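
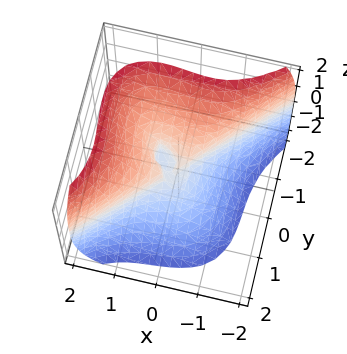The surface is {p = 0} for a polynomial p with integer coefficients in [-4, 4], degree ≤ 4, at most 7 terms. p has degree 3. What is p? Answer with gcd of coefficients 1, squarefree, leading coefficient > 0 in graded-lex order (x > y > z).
1. Degree: the shape is more complex than any degree-2 surface, so deg p = 3.
2. Reading off the gridlines: one z-axis crossing is at z = 0; it meets the y-axis at y = 0 (among the integer gridlines); it meets the x-axis at x = 0 (among the integer gridlines).
3. Putting this together gives p.

2*x^3 - 2*y^3 - z^3 - x^2 + x*y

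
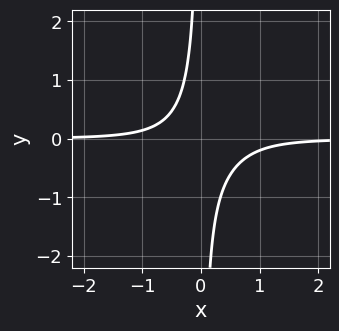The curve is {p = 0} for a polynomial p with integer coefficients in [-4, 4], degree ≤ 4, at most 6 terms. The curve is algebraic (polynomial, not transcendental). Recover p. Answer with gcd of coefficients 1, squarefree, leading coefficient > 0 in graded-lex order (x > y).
1. deg p = 4. A generic line meets the curve in up to 4 points.
2. From the visible intercepts: it misses every integer gridline on the x-axis; it misses every integer gridline on the y-axis.
3. Assembling these constraints gives the stated polynomial.

3*x^3*y - x^2*y + 3*x*y + 1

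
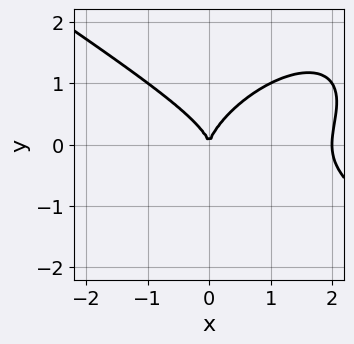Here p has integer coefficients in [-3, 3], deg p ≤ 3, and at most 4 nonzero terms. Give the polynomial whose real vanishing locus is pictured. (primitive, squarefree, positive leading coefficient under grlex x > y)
1. deg p = 3. The shape is more complex than any degree-2 curve.
2. Reading off the gridlines: one y-axis crossing is at y = 0; among the integer gridlines, it crosses the x-axis at x ∈ {0, 2}.
3. Solving for integer coefficients yields p as stated.

x^3 - x*y^2 + 2*y^3 - 2*x^2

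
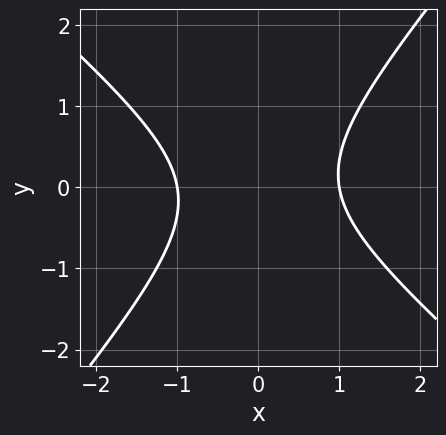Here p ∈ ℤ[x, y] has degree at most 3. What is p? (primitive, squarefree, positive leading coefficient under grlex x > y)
The degree is 2 — the shape is more complex than any degree-1 curve.
Observable constraints: no y-intercept at any integer in the box; the x-axis gridline crossings are at x ∈ {-1, 1}.
Fitting integer coefficients to these (and the overall shape) gives p.

3*x^2 + x*y - 3*y^2 - 3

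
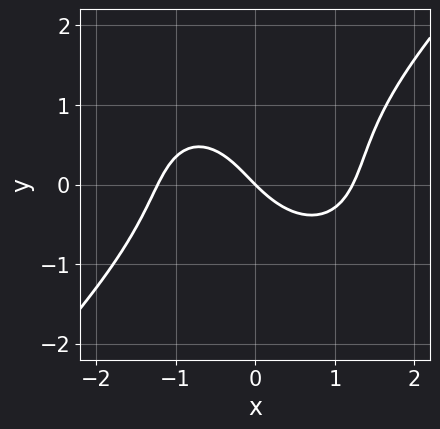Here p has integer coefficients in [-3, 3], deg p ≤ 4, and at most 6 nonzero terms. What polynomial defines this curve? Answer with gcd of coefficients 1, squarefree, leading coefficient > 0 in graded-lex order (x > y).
Degree: the shape is more complex than any degree-2 curve, so deg p = 3.
Reading off the gridlines: it crosses the x-axis at the gridline x = 0; it meets the y-axis at y = 0 (among the integer gridlines).
Assembling these constraints gives the stated polynomial.

2*x^3 - 2*y^3 + y^2 - 3*x - 3*y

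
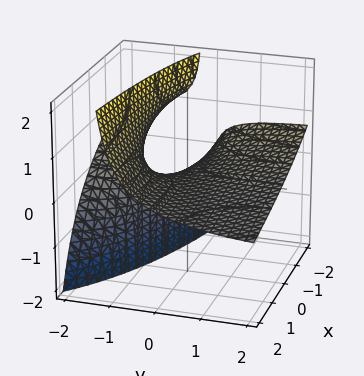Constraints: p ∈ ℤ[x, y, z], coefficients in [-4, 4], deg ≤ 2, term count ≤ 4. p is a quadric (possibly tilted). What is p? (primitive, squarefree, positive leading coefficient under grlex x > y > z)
x*y + x*z + 3*y*z + 3*z

The degree is 2 — a generic line meets the surface in up to 2 points.
From the axis intercepts and sections: the visible y-axis segment lies entirely on the surface; it crosses the z-axis at the gridline z = 0; every point of the x-axis in the box is on the surface.
Assembling these constraints gives the stated polynomial.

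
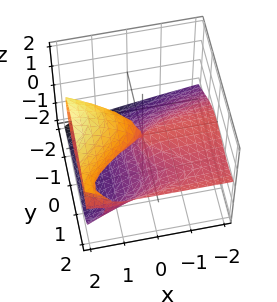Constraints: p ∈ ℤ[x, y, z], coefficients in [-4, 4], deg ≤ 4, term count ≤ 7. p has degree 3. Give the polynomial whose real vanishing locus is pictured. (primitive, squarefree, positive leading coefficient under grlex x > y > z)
y^3 - y^2*z - 2*z^3 + 3*x*z - 2*y^2

Degree: the shape is more complex than any degree-2 surface, so deg p = 3.
From the axis intercepts and sections: one z-axis crossing is at z = 0; the visible x-axis segment lies entirely on the surface; the y-axis gridline crossings are at y ∈ {0, 2}.
Solving for integer coefficients yields p as stated.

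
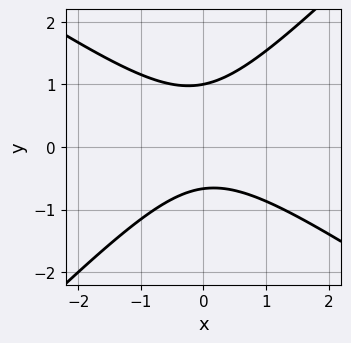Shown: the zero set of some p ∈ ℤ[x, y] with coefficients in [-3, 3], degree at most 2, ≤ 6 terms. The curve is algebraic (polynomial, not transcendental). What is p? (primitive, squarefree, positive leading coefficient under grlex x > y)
First, deg p = 2. No degree-1 curve has this shape.
Then, checking where it meets the axes: the curve avoids every integer x-axis point in the box; it meets the y-axis at y = 1 (among the integer gridlines).
Finally, solving for integer coefficients yields p as stated.

2*x^2 + x*y - 3*y^2 + y + 2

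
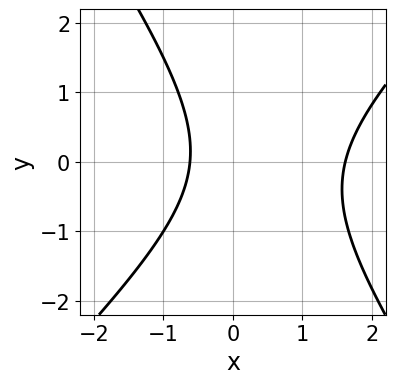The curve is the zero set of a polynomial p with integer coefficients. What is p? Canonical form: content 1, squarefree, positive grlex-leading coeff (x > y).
1. The degree is 2 — no degree-1 curve has this shape.
2. Reading off the gridlines: the curve avoids every integer y-axis point in the box.
3. Assembling these constraints gives the stated polynomial.

3*x^2 - x*y - 2*y^2 - 3*x - 3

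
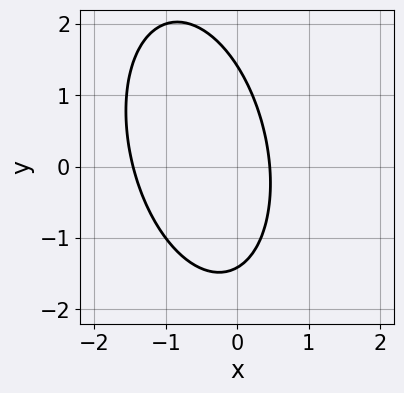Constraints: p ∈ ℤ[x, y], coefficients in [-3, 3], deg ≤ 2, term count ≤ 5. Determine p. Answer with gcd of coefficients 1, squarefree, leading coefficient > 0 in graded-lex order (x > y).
1. The degree is 2 — a generic line meets the curve in up to 2 points.
2. Putting this together gives p.

3*x^2 + x*y + y^2 + 3*x - 2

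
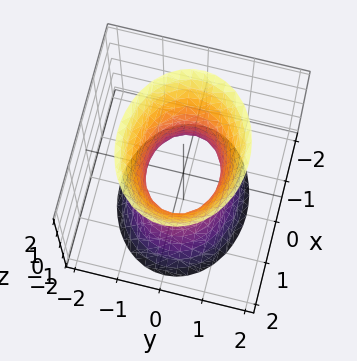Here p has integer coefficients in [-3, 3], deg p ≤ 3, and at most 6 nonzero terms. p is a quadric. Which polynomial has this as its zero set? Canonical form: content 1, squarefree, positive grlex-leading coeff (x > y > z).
(a) Degree: one connected sheet with a waist; a quadric, so deg p = 2.
(b) Symmetries: mirror symmetry x ↦ −x ⇒ only even powers of x; mirror symmetry y ↦ −y ⇒ only even powers of y; mirror symmetry z ↦ −z ⇒ only even powers of z.
(c) Observable constraints: the x-axis gridline crossings are at x ∈ {-1, 1}; it misses every integer gridline on the z-axis.
(d) The integer polynomial consistent with all of this is the stated p.

2*x^2 + 3*y^2 - z^2 - 2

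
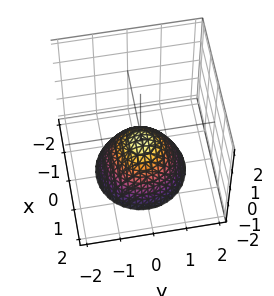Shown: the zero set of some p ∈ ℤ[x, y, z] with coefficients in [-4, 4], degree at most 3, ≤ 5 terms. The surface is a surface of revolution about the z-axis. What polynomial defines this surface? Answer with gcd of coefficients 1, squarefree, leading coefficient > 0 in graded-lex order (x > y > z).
(a) Degree: no degree-1 surface has this shape, so deg p = 2.
(b) Symmetry: the surface is invariant under rotation about z: p = q(x² + y², z).
(c) Reading off the gridlines: no y-intercept at any integer in the box; no x-intercept at any integer in the box.
(d) Solving for integer coefficients yields p as stated.

3*x^2 + 3*y^2 + 3*z + 1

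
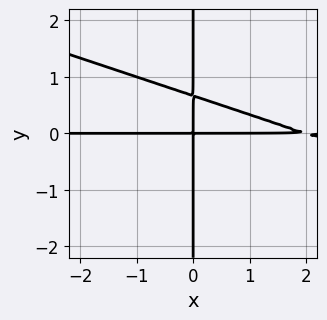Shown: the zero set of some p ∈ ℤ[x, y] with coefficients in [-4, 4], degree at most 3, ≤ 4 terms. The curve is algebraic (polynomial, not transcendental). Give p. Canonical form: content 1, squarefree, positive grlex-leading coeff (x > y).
First, the degree is 3 — the shape is more complex than any degree-2 curve.
Next, reading off the gridlines: the visible x-axis segment lies entirely on the curve; every point of the y-axis in the box is on the curve.
Finally, together with the visible shape, these determine p as stated.

x^2*y + 3*x*y^2 - 2*x*y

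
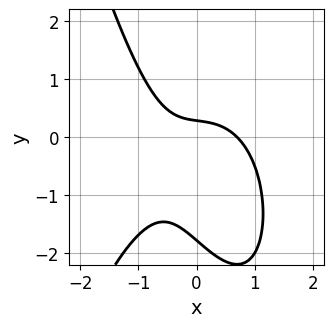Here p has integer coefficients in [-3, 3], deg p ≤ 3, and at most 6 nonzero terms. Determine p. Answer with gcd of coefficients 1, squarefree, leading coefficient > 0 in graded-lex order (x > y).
3*x^3 + 2*x*y + 2*y^2 + 3*y - 1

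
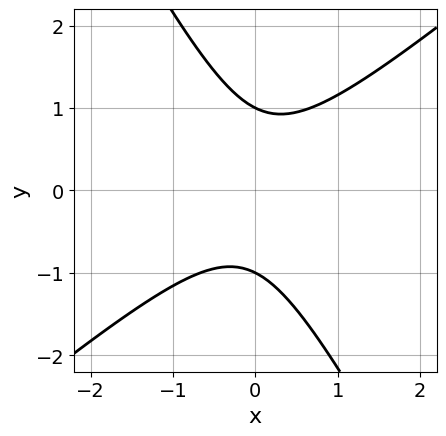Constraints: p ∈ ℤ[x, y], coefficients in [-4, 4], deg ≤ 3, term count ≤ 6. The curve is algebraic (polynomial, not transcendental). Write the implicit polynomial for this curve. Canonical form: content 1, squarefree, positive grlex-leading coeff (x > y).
First, degree: the shape is more complex than any degree-1 curve, so deg p = 2.
Next, from the visible intercepts: no x-intercept at any integer in the box; among the integer gridlines, it crosses the y-axis at y ∈ {-1, 1}.
Finally, the integer polynomial consistent with all of this is the stated p.

3*x^2 - 2*x*y - 2*y^2 + 2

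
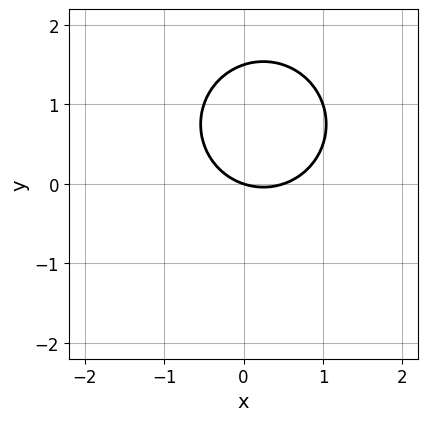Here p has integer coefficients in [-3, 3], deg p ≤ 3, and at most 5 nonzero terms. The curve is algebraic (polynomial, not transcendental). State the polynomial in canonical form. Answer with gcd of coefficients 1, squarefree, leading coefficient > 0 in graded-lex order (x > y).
2*x^2 + 2*y^2 - x - 3*y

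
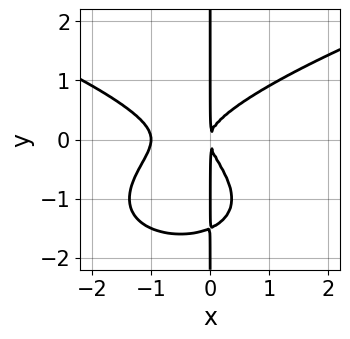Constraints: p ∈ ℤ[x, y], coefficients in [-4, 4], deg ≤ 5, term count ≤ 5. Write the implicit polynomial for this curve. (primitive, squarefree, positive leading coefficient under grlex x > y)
2*x*y^3 - 2*x^3 + 3*x*y^2 - 2*x^2

First, degree: the shape is more complex than any degree-3 curve, so deg p = 4.
Next, from the axis intercepts and sections: one x-axis crossing is at x = -1; every point of the y-axis in the box is on the curve.
Finally, these observations pin down the coefficients.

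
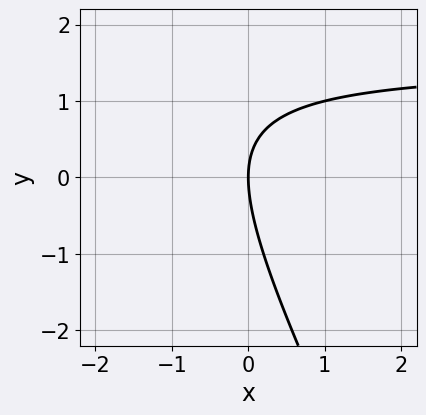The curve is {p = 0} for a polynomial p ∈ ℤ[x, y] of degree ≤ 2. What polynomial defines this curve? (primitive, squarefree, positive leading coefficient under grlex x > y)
2*x*y + y^2 - 3*x

First, the degree is 2 — the shape is more complex than any degree-1 curve.
Next, against the integer gridlines: one y-axis crossing is at y = 0; one x-axis crossing is at x = 0.
Finally, matching integer coefficients to the picture gives p.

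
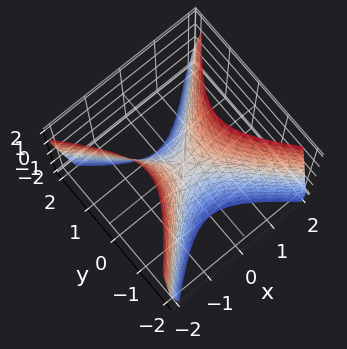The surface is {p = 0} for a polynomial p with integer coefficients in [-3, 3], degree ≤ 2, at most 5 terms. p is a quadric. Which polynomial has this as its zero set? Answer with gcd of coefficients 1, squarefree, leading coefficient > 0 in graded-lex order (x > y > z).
(a) The degree is 2 — a hyperbolic paraboloid; a quadric.
(b) Symmetries: it's symmetric under x → −x, forcing even powers of x; it's symmetric under y → −y, forcing even powers of y.
(c) Reading off the gridlines: it meets the x-axis at x = 0 (among the integer gridlines); one y-axis crossing is at y = 0.
(d) Assembling these constraints gives the stated polynomial.

2*x^2 - 2*y^2 - z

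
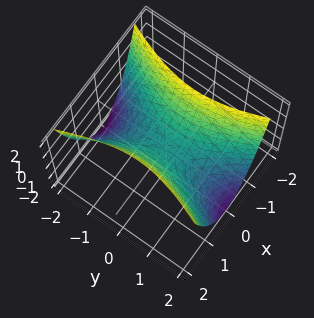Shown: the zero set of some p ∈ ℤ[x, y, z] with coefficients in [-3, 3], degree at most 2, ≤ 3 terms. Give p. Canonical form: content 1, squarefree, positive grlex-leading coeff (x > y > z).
First, the degree is 2 — a saddle surface; a quadric.
Then, symmetries: it's symmetric under y → −y, forcing even powers of y; the x ↦ −x reflection is a symmetry, so x appears only in even powers.
Then, from the axis intercepts and sections: one x-axis crossing is at x = 0; it meets the y-axis at y = 0 (among the integer gridlines).
Finally, solving for integer coefficients yields p as stated.

3*x^2 - y^2 - 2*z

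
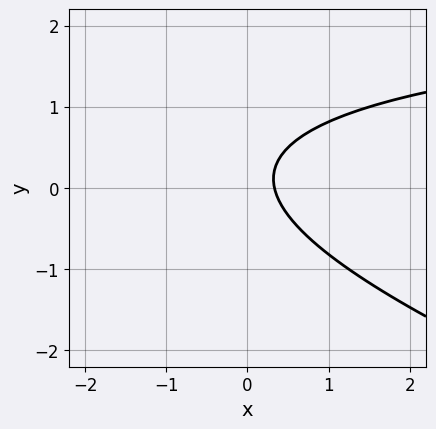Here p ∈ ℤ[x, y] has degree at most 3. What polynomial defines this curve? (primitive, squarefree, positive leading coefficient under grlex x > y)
(a) Degree: a generic line meets the curve in up to 2 points, so deg p = 2.
(b) From the visible intercepts: it misses every integer gridline on the y-axis.
(c) These observations pin down the coefficients.

x*y + 3*y^2 - 3*x - y + 1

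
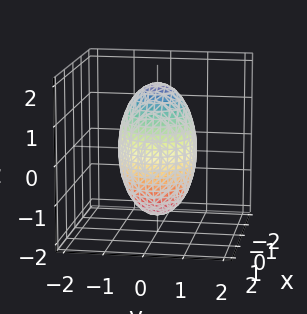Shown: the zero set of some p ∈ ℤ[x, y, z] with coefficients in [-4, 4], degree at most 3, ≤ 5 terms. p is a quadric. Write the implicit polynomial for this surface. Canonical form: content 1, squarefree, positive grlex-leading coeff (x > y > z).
3*x^2 + 3*y^2 + z^2 - 3

Degree: bounded and convex; a quadric, so deg p = 2.
Symmetries: the z ↦ −z reflection is a symmetry, so z appears only in even powers; every cross-section ⟂ z is a circle, so x, y appear only via x² + y².
Reading off the gridlines: the y-axis gridline crossings are at y ∈ {-1, 1}; a circular section at z = 1 has radius between 0 and 1; the x-axis gridline crossings are at x ∈ {-1, 1}.
Assembling these constraints gives the stated polynomial.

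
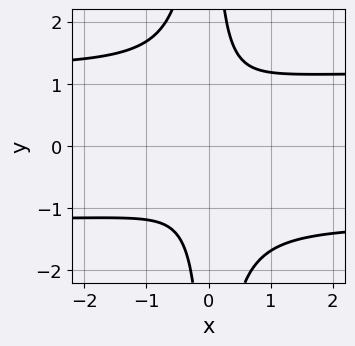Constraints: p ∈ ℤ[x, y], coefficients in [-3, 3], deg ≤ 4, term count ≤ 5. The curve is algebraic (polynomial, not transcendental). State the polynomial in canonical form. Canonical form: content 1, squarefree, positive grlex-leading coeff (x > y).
First, degree: a generic line meets the curve in up to 4 points, so deg p = 4.
Then, checking where it meets the axes: the curve avoids every integer y-axis point in the box; no x-intercept at any integer in the box.
Finally, together with the visible shape, these determine p as stated.

2*x^2*y^2 - 3*x^2 + x*y - 1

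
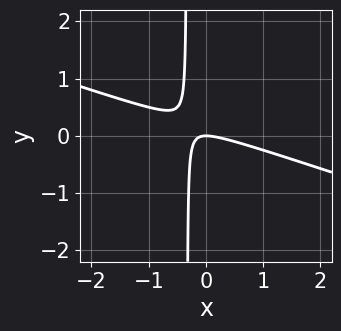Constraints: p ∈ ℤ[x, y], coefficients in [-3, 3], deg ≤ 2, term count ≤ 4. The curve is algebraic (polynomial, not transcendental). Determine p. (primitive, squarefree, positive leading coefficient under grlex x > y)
x^2 + 3*x*y + y

First, deg p = 2. No degree-1 curve has this shape.
Next, from the axis intercepts and sections: one x-axis crossing is at x = 0; it meets the y-axis at y = 0 (among the integer gridlines).
Finally, putting this together gives p.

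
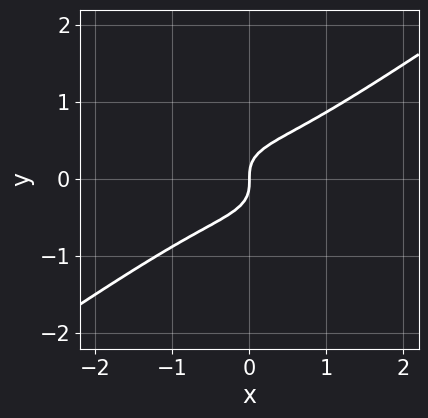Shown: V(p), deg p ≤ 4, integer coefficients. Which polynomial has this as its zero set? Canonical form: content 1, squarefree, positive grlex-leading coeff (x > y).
x^3 - 3*y^3 + x

1. Degree: the shape is more complex than any degree-2 curve, so deg p = 3.
2. Observable constraints: it crosses the x-axis at the gridline x = 0; it crosses the y-axis at the gridline y = 0.
3. The integer polynomial consistent with all of this is the stated p.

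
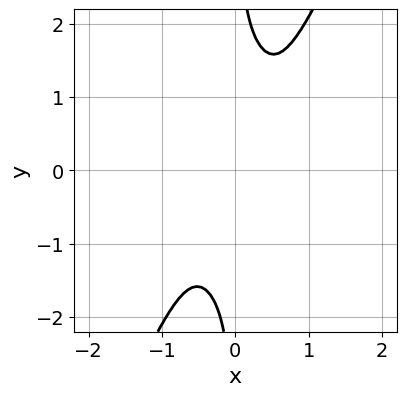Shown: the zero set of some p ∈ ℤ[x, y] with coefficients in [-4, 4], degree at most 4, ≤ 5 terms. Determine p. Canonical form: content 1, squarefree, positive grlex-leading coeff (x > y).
3*x^4 + 3*x^3*y - x*y^3 - x*y + 2

Degree: a generic line meets the curve in up to 4 points, so deg p = 4.
From the visible intercepts: no x-intercept at any integer in the box; it misses every integer gridline on the y-axis.
These observations pin down the coefficients.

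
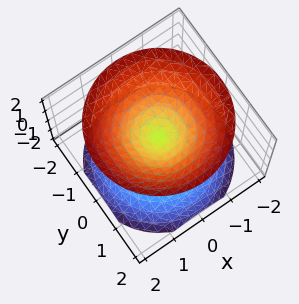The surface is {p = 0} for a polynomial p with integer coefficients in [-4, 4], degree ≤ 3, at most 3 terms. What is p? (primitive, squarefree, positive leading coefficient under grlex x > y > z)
I count 2 distinct pieces.
Degree: two nappes meeting at a single point; a quadric, so deg p = 2.
Symmetries: it's symmetric under z → −z, forcing even powers of z; the z-axis is an axis of rotation, so x and y enter only as x² + y².
Against the integer gridlines: a circular section at z = 1 has radius exactly 1; it meets the x-axis at x = 0 (among the integer gridlines).
Fitting integer coefficients to these (and the overall shape) gives p.

x^2 + y^2 - z^2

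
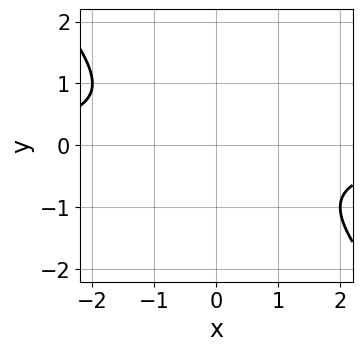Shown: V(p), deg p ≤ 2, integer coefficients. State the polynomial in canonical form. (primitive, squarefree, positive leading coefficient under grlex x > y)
First, the degree is 2 — the shape is more complex than any degree-1 curve.
Then, observable constraints: it misses every integer gridline on the y-axis; it misses every integer gridline on the x-axis.
Finally, the integer polynomial consistent with all of this is the stated p.

x*y + y^2 + 1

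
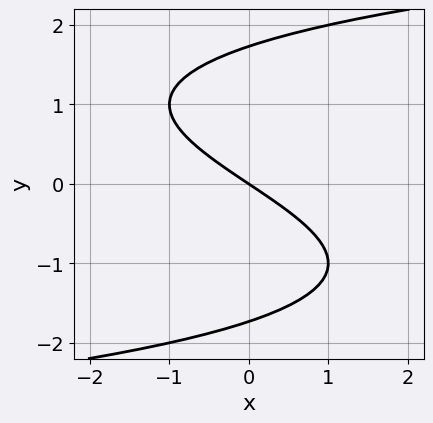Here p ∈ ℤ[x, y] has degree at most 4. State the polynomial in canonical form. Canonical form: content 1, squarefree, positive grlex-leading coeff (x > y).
y^3 - 2*x - 3*y

First, deg p = 3. No degree-2 curve has this shape.
Next, from the visible intercepts: one y-axis crossing is at y = 0; one x-axis crossing is at x = 0.
Finally, together with the visible shape, these determine p as stated.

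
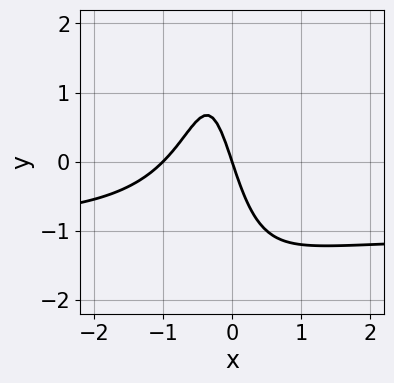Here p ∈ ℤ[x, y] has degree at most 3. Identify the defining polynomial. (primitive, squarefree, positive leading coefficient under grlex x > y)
First, degree: no degree-2 curve has this shape, so deg p = 3.
Next, against the integer gridlines: the x-axis gridline crossings are at x ∈ {-1, 0}; one y-axis crossing is at y = 0.
Finally, together with the visible shape, these determine p as stated.

3*x^2*y + 3*x^2 + x*y + 3*x + y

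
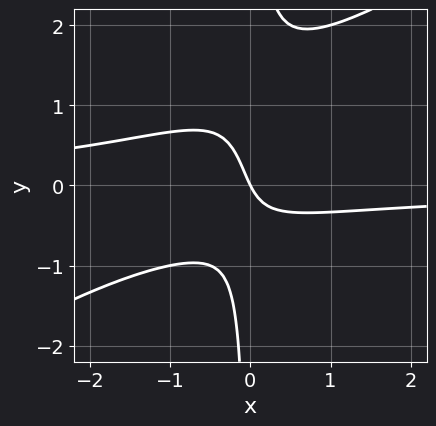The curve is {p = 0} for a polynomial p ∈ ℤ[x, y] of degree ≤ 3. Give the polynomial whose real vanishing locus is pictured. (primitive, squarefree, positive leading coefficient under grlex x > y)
The degree is 3 — no degree-2 curve has this shape.
Reading off the gridlines: one x-axis crossing is at x = 0; it crosses the y-axis at the gridline y = 0.
Assembling these constraints gives the stated polynomial.

2*x^2*y - 3*x*y^2 + 2*x*y + 2*x + y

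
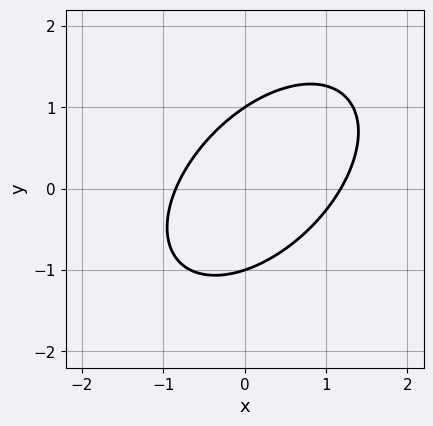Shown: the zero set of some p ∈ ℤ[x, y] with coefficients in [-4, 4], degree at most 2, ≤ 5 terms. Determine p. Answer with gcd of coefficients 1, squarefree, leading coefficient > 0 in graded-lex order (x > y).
First, degree: the shape is more complex than any degree-1 curve, so deg p = 2.
Next, from the visible intercepts: the y-axis gridline crossings are at y ∈ {-1, 1}.
Finally, matching integer coefficients to the picture gives p.

3*x^2 - 3*x*y + 3*y^2 - x - 3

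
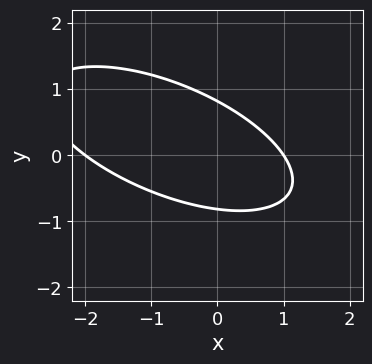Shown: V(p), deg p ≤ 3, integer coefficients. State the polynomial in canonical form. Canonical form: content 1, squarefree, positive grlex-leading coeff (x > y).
x^2 + 2*x*y + 3*y^2 + x - 2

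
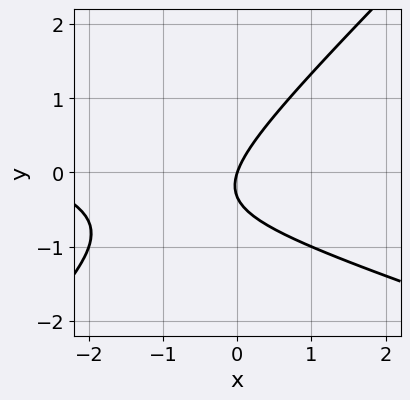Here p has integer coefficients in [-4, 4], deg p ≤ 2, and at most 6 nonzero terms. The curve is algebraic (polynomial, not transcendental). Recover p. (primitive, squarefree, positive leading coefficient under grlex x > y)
x^2 + 2*x*y - 3*y^2 + 3*x - y

(a) Degree: the shape is more complex than any degree-1 curve, so deg p = 2.
(b) Against the integer gridlines: it meets the x-axis at x = 0 (among the integer gridlines); it crosses the y-axis at the gridline y = 0.
(c) These observations pin down the coefficients.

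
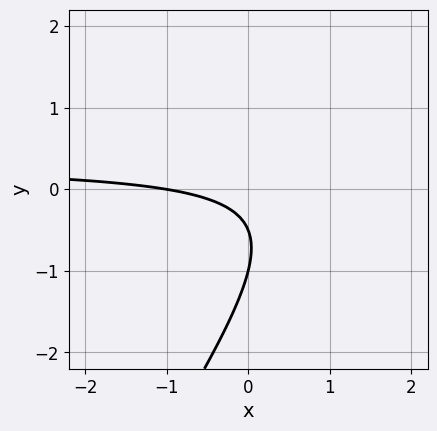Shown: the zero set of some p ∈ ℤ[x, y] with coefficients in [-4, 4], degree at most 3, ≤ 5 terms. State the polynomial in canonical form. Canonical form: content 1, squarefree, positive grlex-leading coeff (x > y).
First, deg p = 2. A generic line meets the curve in up to 2 points.
Then, checking where it meets the axes: it crosses the x-axis at the gridline x = -1; it crosses the y-axis at the gridline y = -1.
Finally, these observations pin down the coefficients.

3*x*y - 2*y^2 - x - 3*y - 1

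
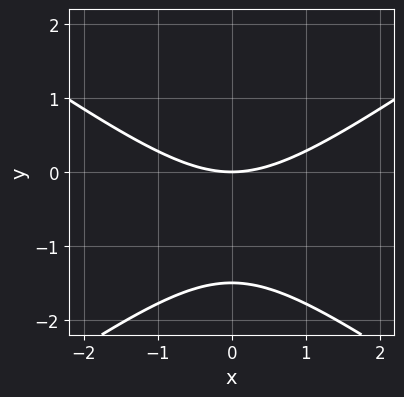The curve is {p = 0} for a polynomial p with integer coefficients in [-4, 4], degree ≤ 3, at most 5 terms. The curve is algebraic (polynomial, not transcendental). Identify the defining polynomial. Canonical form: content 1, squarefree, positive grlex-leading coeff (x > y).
x^2 - 2*y^2 - 3*y

1. Degree: no degree-1 curve has this shape, so deg p = 2.
2. Symmetries: it's symmetric under x → −x, forcing even powers of x.
3. Checking where it meets the axes: one y-axis crossing is at y = 0; it meets the x-axis at x = 0 (among the integer gridlines).
4. Assembling these constraints gives the stated polynomial.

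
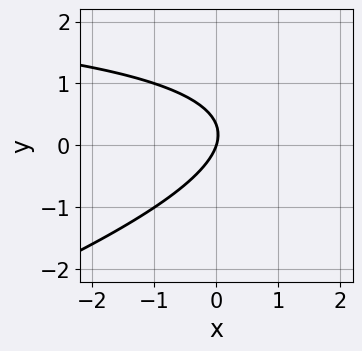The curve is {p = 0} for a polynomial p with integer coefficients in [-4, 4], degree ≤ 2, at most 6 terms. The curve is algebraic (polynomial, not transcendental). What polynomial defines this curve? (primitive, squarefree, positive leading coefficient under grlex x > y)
x*y - 3*y^2 - 3*x + y

The degree is 2 — the shape is more complex than any degree-1 curve.
From the axis intercepts and sections: one y-axis crossing is at y = 0; it meets the x-axis at x = 0 (among the integer gridlines).
Fitting integer coefficients to these (and the overall shape) gives p.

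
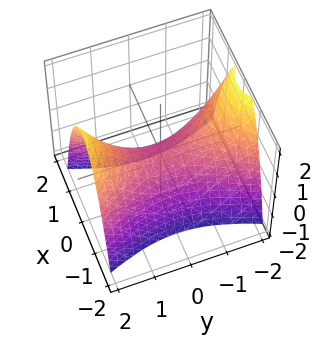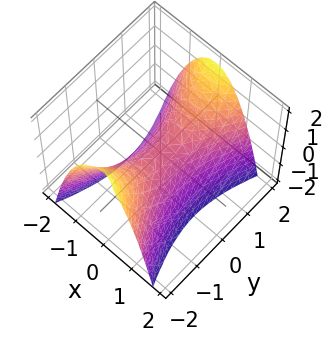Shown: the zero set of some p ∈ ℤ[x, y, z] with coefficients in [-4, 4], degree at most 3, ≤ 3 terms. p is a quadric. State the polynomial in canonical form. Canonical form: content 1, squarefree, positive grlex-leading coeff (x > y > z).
The degree is 2 — a saddle surface; a quadric.
Symmetries: the y ↦ −y reflection is a symmetry, so y appears only in even powers; it's symmetric under x → −x, forcing even powers of x.
From the visible intercepts: it crosses the x-axis at the gridline x = 0; one z-axis crossing is at z = 0.
Together with the visible shape, these determine p as stated.

3*x^2 - y^2 + 2*z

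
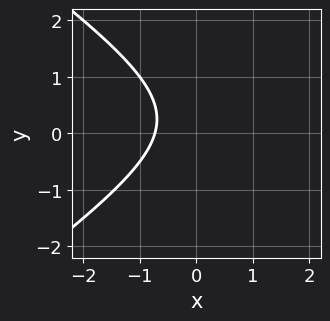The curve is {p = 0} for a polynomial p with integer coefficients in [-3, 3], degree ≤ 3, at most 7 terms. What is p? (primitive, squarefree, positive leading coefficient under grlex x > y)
x^2 - 2*y^2 - 2*x + y - 2

Degree: no degree-1 curve has this shape, so deg p = 2.
Observable constraints: no y-intercept at any integer in the box.
Matching integer coefficients to the picture gives p.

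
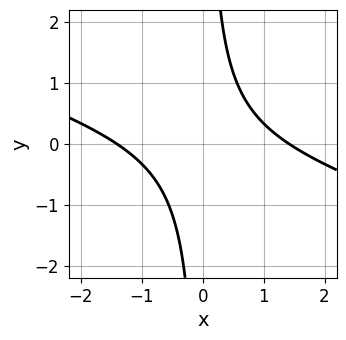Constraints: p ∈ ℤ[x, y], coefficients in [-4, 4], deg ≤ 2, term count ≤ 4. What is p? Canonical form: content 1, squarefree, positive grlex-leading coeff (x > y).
1. Degree: the shape is more complex than any degree-1 curve, so deg p = 2.
2. Reading off the gridlines: it misses every integer gridline on the y-axis.
3. The integer polynomial consistent with all of this is the stated p.

x^2 + 3*x*y - 2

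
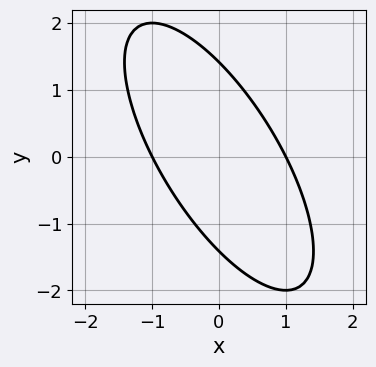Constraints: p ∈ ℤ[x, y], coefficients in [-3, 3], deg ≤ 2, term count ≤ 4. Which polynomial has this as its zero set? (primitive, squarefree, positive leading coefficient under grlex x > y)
2*x^2 + 2*x*y + y^2 - 2

(a) The degree is 2 — no degree-1 curve has this shape.
(b) Reading off the gridlines: among the integer gridlines, it crosses the x-axis at x ∈ {-1, 1}.
(c) Matching integer coefficients to the picture gives p.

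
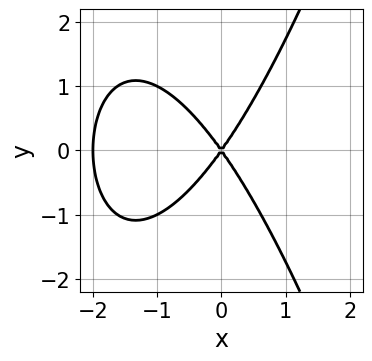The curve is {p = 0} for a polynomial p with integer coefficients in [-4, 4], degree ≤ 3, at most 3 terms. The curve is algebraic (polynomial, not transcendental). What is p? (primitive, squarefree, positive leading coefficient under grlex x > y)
x^3 + 2*x^2 - y^2

(a) Degree: a generic line meets the curve in up to 3 points, so deg p = 3.
(b) Symmetries: mirror symmetry y ↦ −y ⇒ only even powers of y.
(c) Observable constraints: it meets the y-axis at y = 0 (among the integer gridlines); among the integer gridlines, it crosses the x-axis at x ∈ {-2, 0}.
(d) Solving for integer coefficients yields p as stated.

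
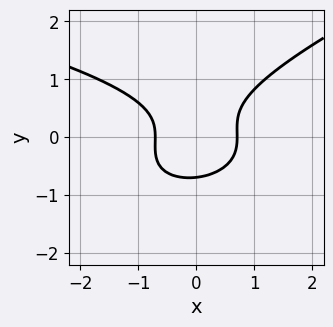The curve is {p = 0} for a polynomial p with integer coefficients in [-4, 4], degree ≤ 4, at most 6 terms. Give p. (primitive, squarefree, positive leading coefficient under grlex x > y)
First, the degree is 3 — no degree-2 curve has this shape.
Finally, matching integer coefficients to the picture gives p.

x*y^2 - 3*y^3 + 2*x^2 - 1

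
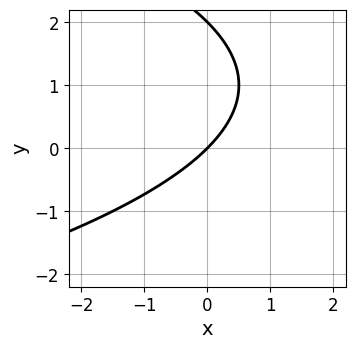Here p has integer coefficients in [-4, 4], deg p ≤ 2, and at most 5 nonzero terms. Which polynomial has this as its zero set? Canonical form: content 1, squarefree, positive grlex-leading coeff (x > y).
y^2 + 2*x - 2*y

The degree is 2 — a generic line meets the curve in up to 2 points.
From the visible intercepts: it meets the x-axis at x = 0 (among the integer gridlines); among the integer gridlines, it crosses the y-axis at y ∈ {0, 2}.
Putting this together gives p.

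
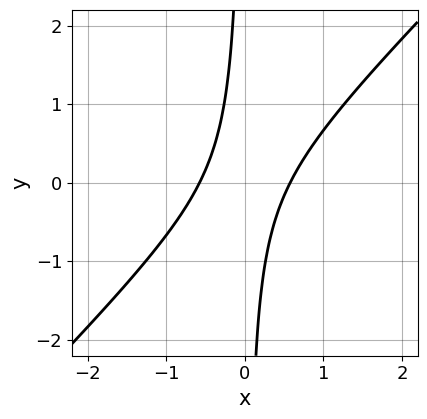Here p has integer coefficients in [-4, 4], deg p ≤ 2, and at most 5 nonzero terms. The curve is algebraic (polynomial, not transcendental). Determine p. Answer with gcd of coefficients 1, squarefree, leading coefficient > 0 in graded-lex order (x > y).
Degree: the shape is more complex than any degree-1 curve, so deg p = 2.
Checking where it meets the axes: it misses every integer gridline on the y-axis.
Putting this together gives p.

3*x^2 - 3*x*y - 1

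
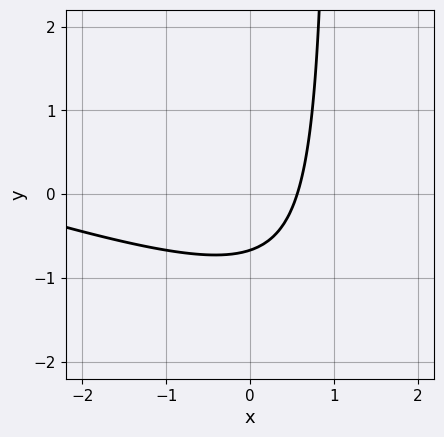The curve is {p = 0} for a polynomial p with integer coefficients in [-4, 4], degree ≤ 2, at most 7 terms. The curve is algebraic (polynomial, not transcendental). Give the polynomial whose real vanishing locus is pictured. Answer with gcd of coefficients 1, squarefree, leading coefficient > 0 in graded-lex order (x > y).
First, the degree is 2 — a generic line meets the curve in up to 2 points.
Finally, putting this together gives p.

x^2 + 3*x*y + 3*x - 3*y - 2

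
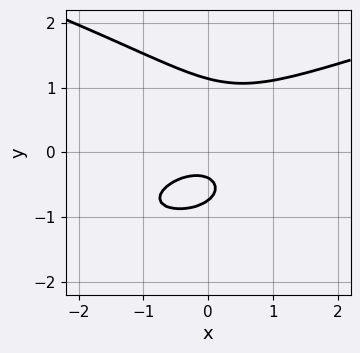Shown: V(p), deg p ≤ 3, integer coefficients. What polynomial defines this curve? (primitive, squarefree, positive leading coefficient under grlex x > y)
First, degree: the shape is more complex than any degree-2 curve, so deg p = 3.
Then, reading off the gridlines: it misses every integer gridline on the x-axis.
Finally, solving for integer coefficients yields p as stated.

3*y^3 - 2*x^2 + 2*x*y - 3*y - 1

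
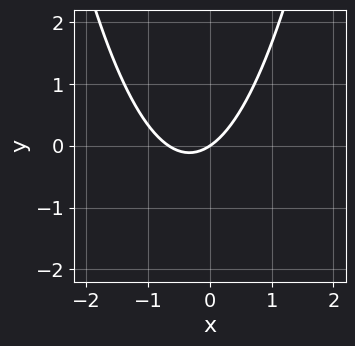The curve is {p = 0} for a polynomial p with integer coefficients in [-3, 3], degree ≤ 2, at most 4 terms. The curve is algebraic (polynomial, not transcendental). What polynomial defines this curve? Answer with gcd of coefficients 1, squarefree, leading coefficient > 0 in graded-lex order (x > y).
Degree: the shape is more complex than any degree-1 curve, so deg p = 2.
Checking where it meets the axes: one y-axis crossing is at y = 0; it crosses the x-axis at the gridline x = 0.
Matching integer coefficients to the picture gives p.

3*x^2 + 2*x - 3*y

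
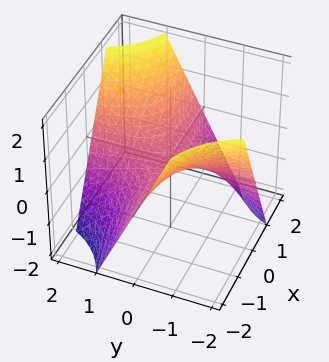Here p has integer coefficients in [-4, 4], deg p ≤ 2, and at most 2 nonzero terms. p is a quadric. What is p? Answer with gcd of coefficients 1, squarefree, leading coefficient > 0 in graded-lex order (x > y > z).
First, degree: a saddle surface; a quadric, so deg p = 2.
Next, checking where it meets the axes: the visible x-axis segment lies entirely on the surface; every point of the y-axis in the box is on the surface; it meets the z-axis at z = 0 (among the integer gridlines).
Finally, these observations pin down the coefficients.

x*y - z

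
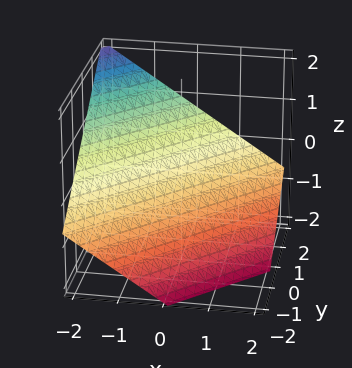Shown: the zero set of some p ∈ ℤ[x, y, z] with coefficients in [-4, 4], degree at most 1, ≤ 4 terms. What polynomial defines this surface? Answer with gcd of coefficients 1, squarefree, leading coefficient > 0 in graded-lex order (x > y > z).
(a) The degree is 1 — every cross-section is a straight line — this is a plane.
(b) Checking where it meets the axes: one x-axis crossing is at x = -1; one y-axis crossing is at y = 1.
(c) Matching integer coefficients to the picture gives p.

2*x - 2*y + 3*z + 2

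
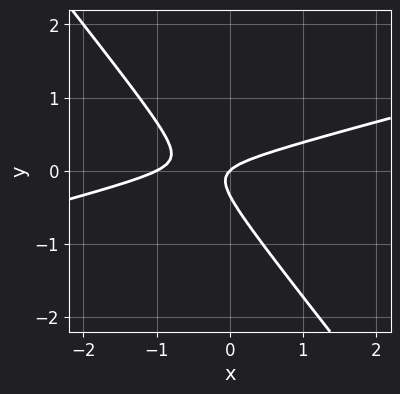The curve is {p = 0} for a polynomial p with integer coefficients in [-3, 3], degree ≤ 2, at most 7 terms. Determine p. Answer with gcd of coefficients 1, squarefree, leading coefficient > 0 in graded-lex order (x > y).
First, deg p = 2.
Then, against the integer gridlines: one y-axis crossing is at y = 0; among the integer gridlines, it crosses the x-axis at x ∈ {-1, 0}.
Finally, together with the visible shape, these determine p as stated.

x^2 - 3*x*y - 3*y^2 + x - y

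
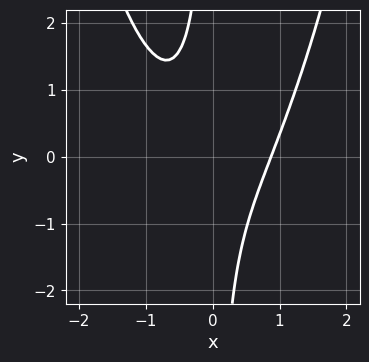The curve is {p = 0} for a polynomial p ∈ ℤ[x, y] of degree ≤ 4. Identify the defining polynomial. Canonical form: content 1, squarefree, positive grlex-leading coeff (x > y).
Degree: no degree-2 curve has this shape, so deg p = 3.
From the visible intercepts: the curve avoids every integer y-axis point in the box.
The integer polynomial consistent with all of this is the stated p.

3*x^3 - 3*x*y - 2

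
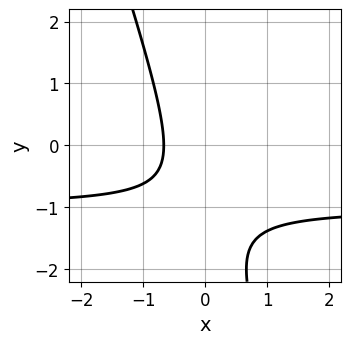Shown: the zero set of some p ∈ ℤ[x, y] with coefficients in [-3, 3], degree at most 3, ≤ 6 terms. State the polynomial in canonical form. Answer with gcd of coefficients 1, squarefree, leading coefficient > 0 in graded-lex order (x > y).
(a) deg p = 2. The shape is more complex than any degree-1 curve.
(b) Reading off the gridlines: the curve avoids every integer y-axis point in the box.
(c) Together with the visible shape, these determine p as stated.

3*x*y + y^2 + 3*x + 2*y + 2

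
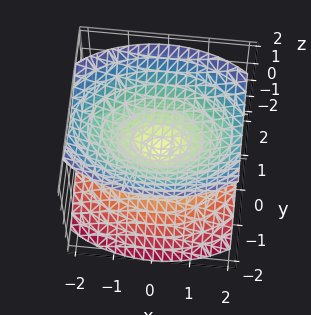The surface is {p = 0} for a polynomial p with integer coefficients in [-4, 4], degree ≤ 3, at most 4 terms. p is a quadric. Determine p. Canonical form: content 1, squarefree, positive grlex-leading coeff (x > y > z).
x^2 + 2*y^2 - 2*z^2

First, there are 2 components. Treating them together as one polynomial.
Then, deg p = 2. A double cone through the origin; a quadric.
Next, symmetries: mirror symmetry z ↦ −z ⇒ only even powers of z; it's symmetric under y → −y, forcing even powers of y; the x ↦ −x reflection is a symmetry, so x appears only in even powers.
Then, against the integer gridlines: one x-axis crossing is at x = 0; it crosses the y-axis at the gridline y = 0; it meets the z-axis at z = 0 (among the integer gridlines).
Finally, assembling these constraints gives the stated polynomial.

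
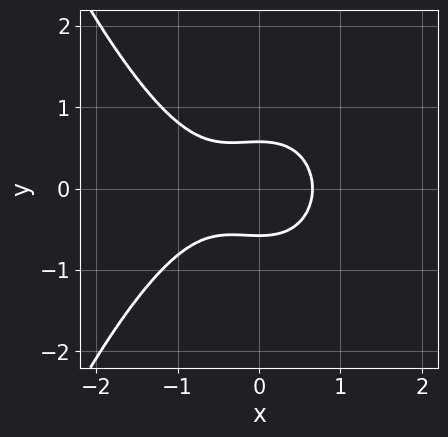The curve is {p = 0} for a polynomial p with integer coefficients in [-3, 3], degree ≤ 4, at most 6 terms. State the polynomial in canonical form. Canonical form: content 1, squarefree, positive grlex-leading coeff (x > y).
2*x^3 + x^2 + 3*y^2 - 1

(a) The degree is 3 — the shape is more complex than any degree-2 curve.
(b) Symmetries: it's symmetric under y → −y, forcing even powers of y.
(c) The integer polynomial consistent with all of this is the stated p.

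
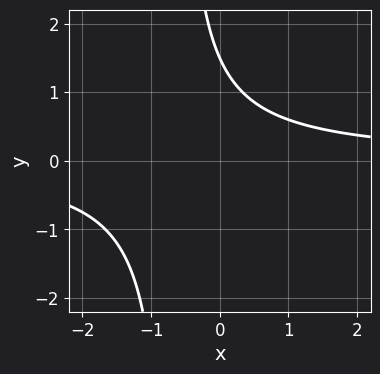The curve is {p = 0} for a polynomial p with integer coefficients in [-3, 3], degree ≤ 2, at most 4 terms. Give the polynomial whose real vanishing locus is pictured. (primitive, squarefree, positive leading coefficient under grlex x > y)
First, degree: the shape is more complex than any degree-1 curve, so deg p = 2.
Then, from the visible intercepts: the curve avoids every integer x-axis point in the box.
Finally, fitting integer coefficients to these (and the overall shape) gives p.

3*x*y + 2*y - 3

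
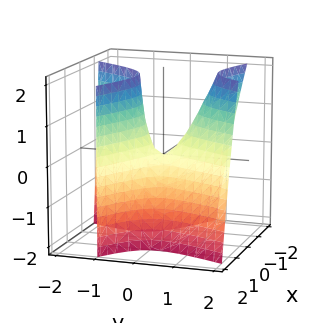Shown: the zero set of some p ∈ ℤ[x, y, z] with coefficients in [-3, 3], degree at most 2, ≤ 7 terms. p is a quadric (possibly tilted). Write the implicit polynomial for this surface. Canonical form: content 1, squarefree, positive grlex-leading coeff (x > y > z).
First, degree: the shape is more complex than any degree-1 surface, so deg p = 2.
Then, from the axis intercepts and sections: one y-axis crossing is at y = 0; one z-axis crossing is at z = 0; one x-axis crossing is at x = 0.
Finally, assembling these constraints gives the stated polynomial.

2*x^2 + 3*x*y - 2*y^2 + y*z + z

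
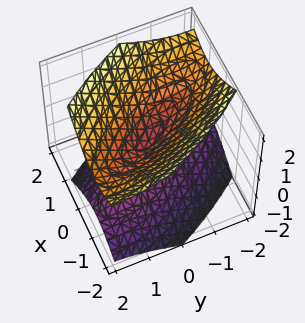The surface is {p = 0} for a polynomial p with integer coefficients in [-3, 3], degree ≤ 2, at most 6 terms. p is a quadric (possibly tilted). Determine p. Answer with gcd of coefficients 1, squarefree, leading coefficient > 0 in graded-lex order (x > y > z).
1. The picture has 2 separate pieces. Treating them together as one polynomial.
2. The degree is 2 — a generic line meets the surface in up to 2 points.
3. From the visible intercepts: it crosses the z-axis at the gridline z = 0; it crosses the x-axis at the gridline x = 0; it meets the y-axis at y = 0 (among the integer gridlines).
4. These observations pin down the coefficients.

2*x^2 + 2*x*y + y^2 - 2*z^2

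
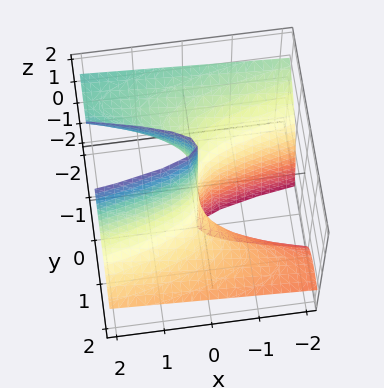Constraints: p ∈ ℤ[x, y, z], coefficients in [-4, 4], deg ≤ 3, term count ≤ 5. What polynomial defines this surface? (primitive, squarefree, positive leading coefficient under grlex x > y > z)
y^3 + 2*y^2*z - x

deg p = 3.
From the visible intercepts: one x-axis crossing is at x = 0; every point of the z-axis in the box is on the surface.
These observations pin down the coefficients.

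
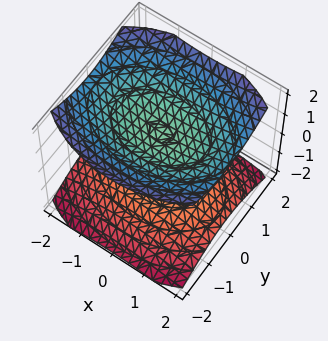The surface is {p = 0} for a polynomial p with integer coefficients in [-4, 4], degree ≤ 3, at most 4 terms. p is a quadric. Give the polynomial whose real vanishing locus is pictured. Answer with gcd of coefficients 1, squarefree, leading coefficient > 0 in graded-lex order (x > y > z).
(a) The picture has 2 separate pieces.
(b) The degree is 2 — two sheets facing apart; a quadric.
(c) Symmetries: the z ↦ −z reflection is a symmetry, so z appears only in even powers; it's symmetric under y → −y, forcing even powers of y; mirror symmetry x ↦ −x ⇒ only even powers of x.
(d) Observable constraints: the surface avoids every integer y-axis point in the box; the surface avoids every integer x-axis point in the box; among the integer gridlines, it crosses the z-axis at z ∈ {-1, 1}.
(e) Matching integer coefficients to the picture gives p.

x^2 + 2*y^2 - 3*z^2 + 3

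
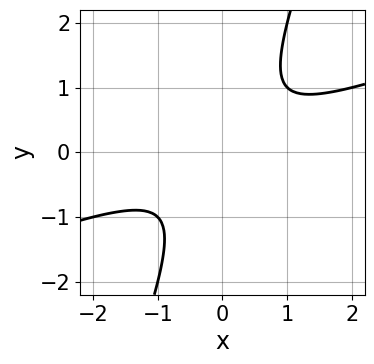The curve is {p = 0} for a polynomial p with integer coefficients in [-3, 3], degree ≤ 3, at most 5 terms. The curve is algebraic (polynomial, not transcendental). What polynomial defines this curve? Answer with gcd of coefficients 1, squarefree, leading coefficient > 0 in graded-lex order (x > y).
1. Degree: the shape is more complex than any degree-1 curve, so deg p = 2.
2. Against the integer gridlines: it misses every integer gridline on the y-axis; it misses every integer gridline on the x-axis.
3. Matching integer coefficients to the picture gives p.

x^2 - 3*x*y + y^2 + 1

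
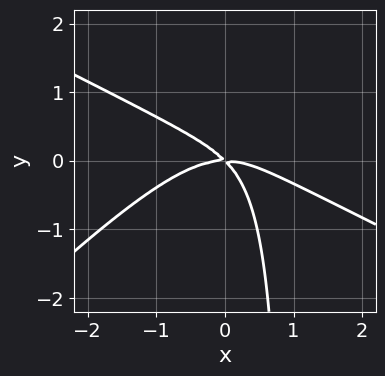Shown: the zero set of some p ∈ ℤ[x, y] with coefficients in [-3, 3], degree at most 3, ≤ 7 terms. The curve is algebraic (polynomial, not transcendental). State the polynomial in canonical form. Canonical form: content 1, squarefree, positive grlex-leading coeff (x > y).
1. deg p = 3. A generic line meets the curve in up to 3 points.
2. Reading off the gridlines: it crosses the y-axis at the gridline y = 0; it crosses the x-axis at the gridline x = 0.
3. These observations pin down the coefficients.

x^3 + x^2*y - 2*x*y^2 + 2*x*y + 2*y^2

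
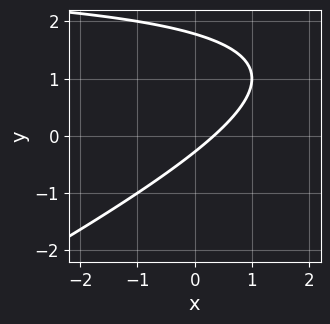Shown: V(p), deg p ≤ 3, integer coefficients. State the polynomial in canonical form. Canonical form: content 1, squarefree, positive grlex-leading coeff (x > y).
1. Degree: the shape is more complex than any degree-1 curve, so deg p = 2.
2. Solving for integer coefficients yields p as stated.

x*y - 2*y^2 - 3*x + 3*y + 1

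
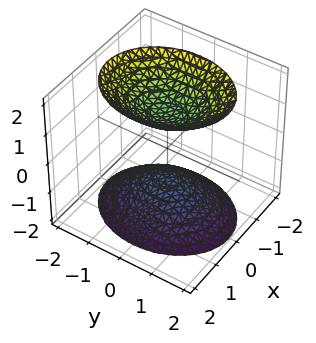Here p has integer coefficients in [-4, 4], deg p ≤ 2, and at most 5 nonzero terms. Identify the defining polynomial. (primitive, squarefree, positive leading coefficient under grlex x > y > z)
3*x^2 + 2*y^2 - 2*z^2 + 2

First, the picture has 2 separate pieces.
Then, the degree is 2 — two separate bowl-shaped sheets opening away from each other; a quadric.
Next, symmetries: mirror symmetry z ↦ −z ⇒ only even powers of z; the x ↦ −x reflection is a symmetry, so x appears only in even powers; mirror symmetry y ↦ −y ⇒ only even powers of y.
Next, reading off the gridlines: the z-axis gridline crossings are at z ∈ {-1, 1}; no y-intercept at any integer in the box; the surface avoids every integer x-axis point in the box.
Finally, solving for integer coefficients yields p as stated.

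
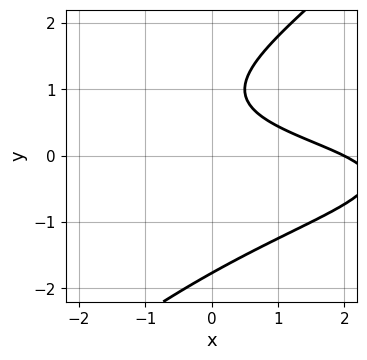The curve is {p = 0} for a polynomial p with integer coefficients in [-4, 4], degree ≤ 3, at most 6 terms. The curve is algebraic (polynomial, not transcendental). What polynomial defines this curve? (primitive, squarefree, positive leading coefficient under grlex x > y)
x*y^2 - y^3 + x + 2*y - 2

1. deg p = 3. The shape is more complex than any degree-2 curve.
2. From the axis intercepts and sections: one x-axis crossing is at x = 2.
3. Assembling these constraints gives the stated polynomial.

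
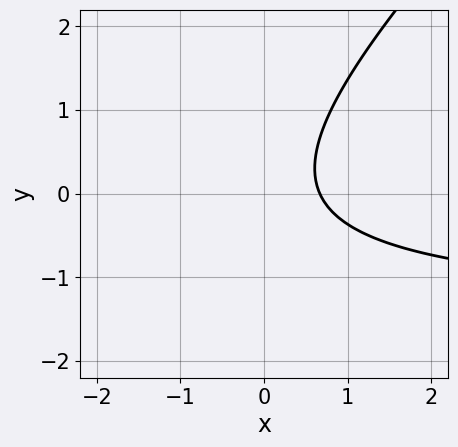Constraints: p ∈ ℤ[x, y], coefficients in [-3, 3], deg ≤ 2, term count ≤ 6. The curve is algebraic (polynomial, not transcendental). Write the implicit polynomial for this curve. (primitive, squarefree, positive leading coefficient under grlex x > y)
2*x*y - 2*y^2 + 3*x - 2

deg p = 2. No degree-1 curve has this shape.
Reading off the gridlines: it misses every integer gridline on the y-axis.
These observations pin down the coefficients.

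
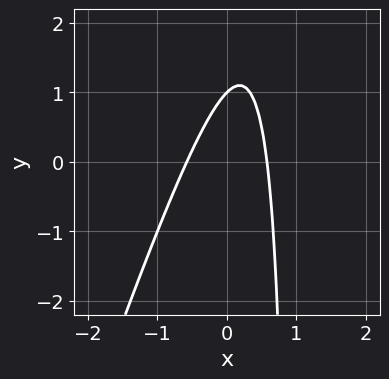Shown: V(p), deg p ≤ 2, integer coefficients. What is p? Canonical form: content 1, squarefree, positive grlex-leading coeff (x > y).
Degree: no degree-1 curve has this shape, so deg p = 2.
From the visible intercepts: it meets the y-axis at y = 1 (among the integer gridlines).
Putting this together gives p.

3*x^2 - x*y + y - 1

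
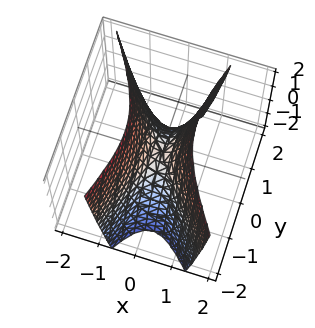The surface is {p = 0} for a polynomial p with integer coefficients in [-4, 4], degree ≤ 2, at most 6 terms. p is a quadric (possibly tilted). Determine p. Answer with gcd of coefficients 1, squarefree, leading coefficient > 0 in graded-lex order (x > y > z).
The degree is 2 — no degree-1 surface has this shape.
From the axis intercepts and sections: one z-axis crossing is at z = 0; it crosses the x-axis at the gridline x = 0; it meets the y-axis at y = 0 (among the integer gridlines).
Putting this together gives p.

3*x^2 + x*y - y^2 - z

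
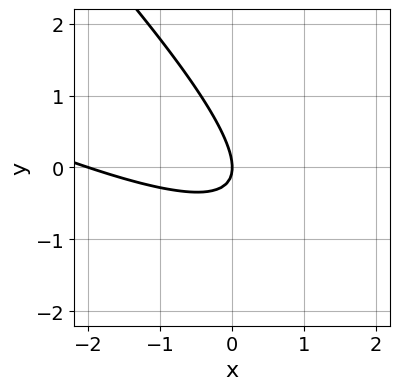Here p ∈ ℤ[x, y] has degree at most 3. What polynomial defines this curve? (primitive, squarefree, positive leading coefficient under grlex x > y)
x^2 + 3*x*y + 2*y^2 + 2*x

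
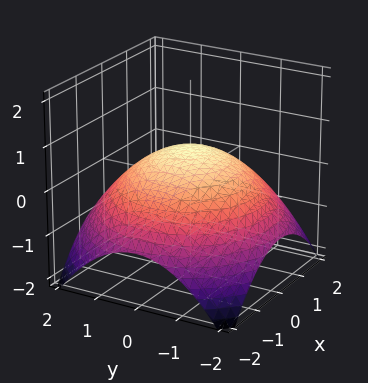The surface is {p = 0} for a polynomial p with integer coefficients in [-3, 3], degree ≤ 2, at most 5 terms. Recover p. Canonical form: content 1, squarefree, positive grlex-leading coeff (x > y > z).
(a) Degree: the shape is more complex than any degree-1 surface, so deg p = 2.
(b) By symmetry, the z-axis is an axis of rotation, so x and y enter only as x² + y².
(c) Observable constraints: a circular section at z = 0 has radius between 1 and 2.
(d) Together with the visible shape, these determine p as stated.

x^2 + y^2 + 3*z - 2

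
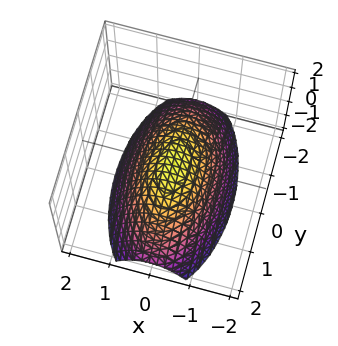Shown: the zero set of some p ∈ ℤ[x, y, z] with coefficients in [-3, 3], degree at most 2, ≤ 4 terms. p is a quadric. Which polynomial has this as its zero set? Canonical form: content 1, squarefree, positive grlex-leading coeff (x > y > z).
deg p = 2. A single bowl opening along one axis; a quadric.
Symmetries: it's symmetric under x → −x, forcing even powers of x; the y ↦ −y reflection is a symmetry, so y appears only in even powers.
Observable constraints: it meets the z-axis at z = 0 (among the integer gridlines); one x-axis crossing is at x = 0.
Together with the visible shape, these determine p as stated.

3*x^2 + y^2 + 3*z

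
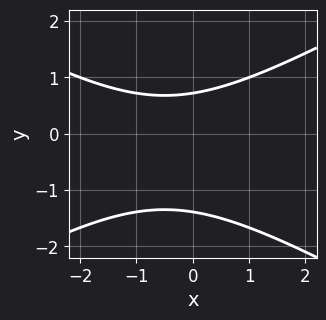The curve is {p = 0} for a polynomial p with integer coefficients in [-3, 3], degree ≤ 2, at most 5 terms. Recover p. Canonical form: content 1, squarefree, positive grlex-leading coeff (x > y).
x^2 - 3*y^2 + x - 2*y + 3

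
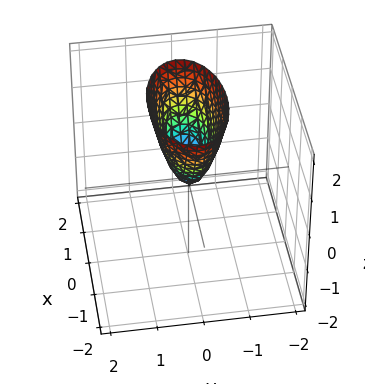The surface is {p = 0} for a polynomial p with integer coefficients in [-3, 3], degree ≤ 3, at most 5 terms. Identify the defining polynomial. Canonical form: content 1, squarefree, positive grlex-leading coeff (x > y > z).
First, deg p = 2.
Then, symmetries: mirror symmetry y ↦ −y ⇒ only even powers of y; the x ↦ −x reflection is a symmetry, so x appears only in even powers.
Next, from the axis intercepts and sections: one y-axis crossing is at y = 0; one x-axis crossing is at x = 0; it crosses the z-axis at the gridline z = 0.
Finally, these observations pin down the coefficients.

x^2 + 3*y^2 - z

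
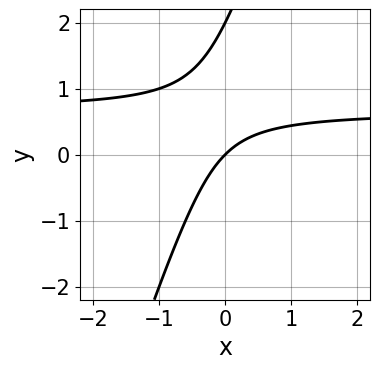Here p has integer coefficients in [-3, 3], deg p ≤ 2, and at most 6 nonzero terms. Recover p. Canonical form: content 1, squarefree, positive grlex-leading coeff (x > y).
3*x*y - y^2 - 2*x + 2*y

1. The degree is 2 — a generic line meets the curve in up to 2 points.
2. Reading off the gridlines: it crosses the x-axis at the gridline x = 0; the y-axis gridline crossings are at y ∈ {0, 2}.
3. Together with the visible shape, these determine p as stated.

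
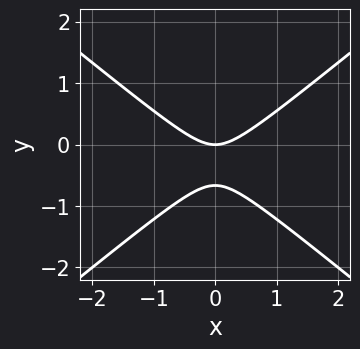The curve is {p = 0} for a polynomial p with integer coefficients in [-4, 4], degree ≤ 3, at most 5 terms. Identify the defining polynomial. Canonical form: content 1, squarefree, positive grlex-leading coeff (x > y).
2*x^2 - 3*y^2 - 2*y

First, degree: a generic line meets the curve in up to 2 points, so deg p = 2.
Next, symmetries: it's symmetric under x → −x, forcing even powers of x.
Then, observable constraints: it crosses the y-axis at the gridline y = 0; it crosses the x-axis at the gridline x = 0.
Finally, matching integer coefficients to the picture gives p.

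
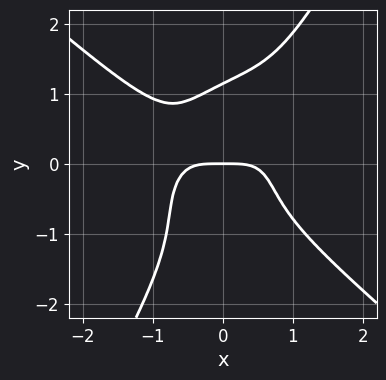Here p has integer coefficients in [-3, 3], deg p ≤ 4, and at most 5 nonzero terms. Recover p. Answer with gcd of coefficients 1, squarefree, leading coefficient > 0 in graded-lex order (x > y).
First, deg p = 4. A generic line meets the curve in up to 4 points.
Next, reading off the gridlines: it meets the x-axis at x = 0 (among the integer gridlines); it meets the y-axis at y = 0 (among the integer gridlines).
Finally, matching integer coefficients to the picture gives p.

3*x^4 + 3*x*y^3 - 2*y^4 - 2*x^2*y + 3*y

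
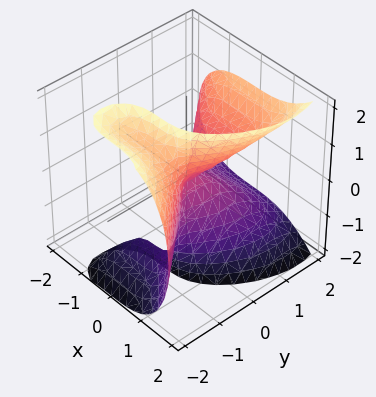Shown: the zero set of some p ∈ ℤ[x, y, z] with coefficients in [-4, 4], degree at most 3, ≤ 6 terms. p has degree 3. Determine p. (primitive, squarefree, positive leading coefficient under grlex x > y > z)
3*x^3 + 2*y^3 - 3*y*z^2 - 2*z^2

Degree: the shape is more complex than any degree-2 surface, so deg p = 3.
Checking where it meets the axes: it meets the z-axis at z = 0 (among the integer gridlines); it crosses the y-axis at the gridline y = 0; it meets the x-axis at x = 0 (among the integer gridlines).
Solving for integer coefficients yields p as stated.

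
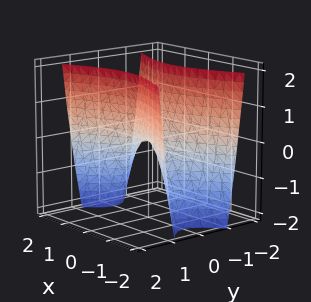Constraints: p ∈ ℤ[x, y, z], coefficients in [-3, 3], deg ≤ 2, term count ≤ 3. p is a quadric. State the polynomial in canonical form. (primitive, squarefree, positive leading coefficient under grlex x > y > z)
1. deg p = 2.
2. Symmetries: it's symmetric under x → −x, forcing even powers of x; it's symmetric under y → −y, forcing even powers of y.
3. Checking where it meets the axes: one y-axis crossing is at y = 0; one z-axis crossing is at z = 0.
4. These observations pin down the coefficients.

x^2 - 3*y^2 + z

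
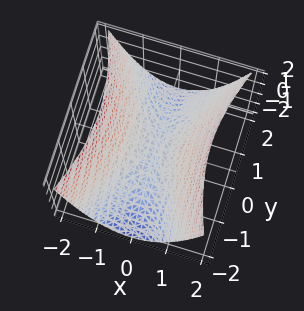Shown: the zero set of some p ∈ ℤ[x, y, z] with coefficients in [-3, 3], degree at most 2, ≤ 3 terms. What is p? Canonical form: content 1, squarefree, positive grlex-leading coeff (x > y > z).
3*x^2 - y^2 - 3*z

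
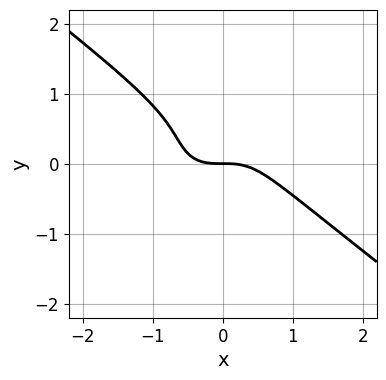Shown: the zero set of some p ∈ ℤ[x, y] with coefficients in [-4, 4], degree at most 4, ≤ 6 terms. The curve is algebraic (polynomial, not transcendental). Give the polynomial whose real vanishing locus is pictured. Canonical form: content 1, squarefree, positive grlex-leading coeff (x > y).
2*x^3 - x*y^2 + 3*y^3 - 3*y^2 + 2*y

First, the degree is 3 — no degree-2 curve has this shape.
Then, reading off the gridlines: it crosses the x-axis at the gridline x = 0; it meets the y-axis at y = 0 (among the integer gridlines).
Finally, these observations pin down the coefficients.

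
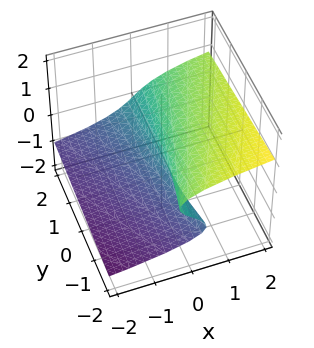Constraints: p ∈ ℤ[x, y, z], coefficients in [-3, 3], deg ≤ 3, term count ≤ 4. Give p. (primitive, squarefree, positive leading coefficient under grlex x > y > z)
3*z^3 + y*z - 2*x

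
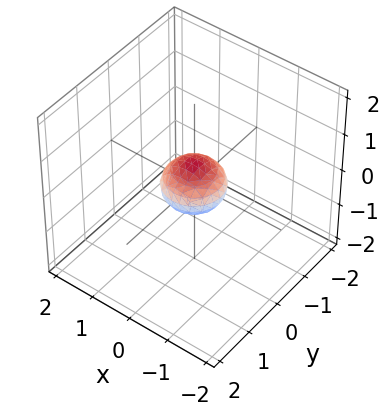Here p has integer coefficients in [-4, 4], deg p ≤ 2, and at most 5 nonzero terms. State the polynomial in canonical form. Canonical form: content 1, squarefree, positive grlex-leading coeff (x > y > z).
First, degree: a closed, bounded, convex surface; a quadric, so deg p = 2.
Next, by symmetry, the surface is invariant under rotation about z: p = q(x² + y², z); mirror symmetry z ↦ −z ⇒ only even powers of z.
Then, observable constraints: a circular section at z = 0 has radius between 0 and 1.
Finally, solving for integer coefficients yields p as stated.

2*x^2 + 2*y^2 + 3*z^2 - 1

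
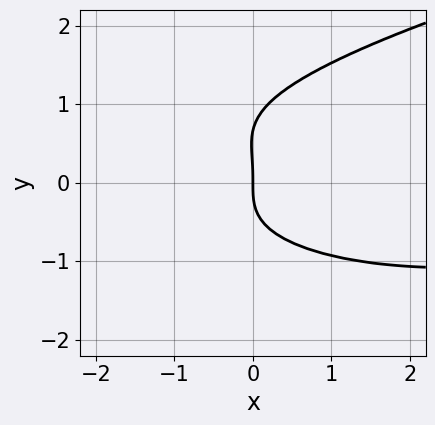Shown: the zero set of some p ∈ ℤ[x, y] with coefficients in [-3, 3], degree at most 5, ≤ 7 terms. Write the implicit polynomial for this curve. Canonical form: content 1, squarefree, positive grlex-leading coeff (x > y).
deg p = 4. The shape is more complex than any degree-3 curve.
Observable constraints: it crosses the x-axis at the gridline x = 0; one y-axis crossing is at y = 0.
Fitting integer coefficients to these (and the overall shape) gives p.

3*y^4 - x^2*y - 2*x*y^2 - 2*y^3 - 3*x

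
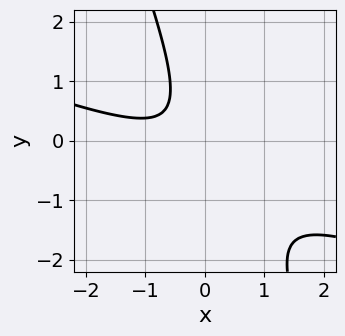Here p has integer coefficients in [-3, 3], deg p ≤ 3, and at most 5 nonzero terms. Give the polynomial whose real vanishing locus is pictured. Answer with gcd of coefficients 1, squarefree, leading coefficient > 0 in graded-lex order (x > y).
x^2 + 3*x*y + y^2 + x + 1

deg p = 2.
Observable constraints: no x-intercept at any integer in the box; the curve avoids every integer y-axis point in the box.
Fitting integer coefficients to these (and the overall shape) gives p.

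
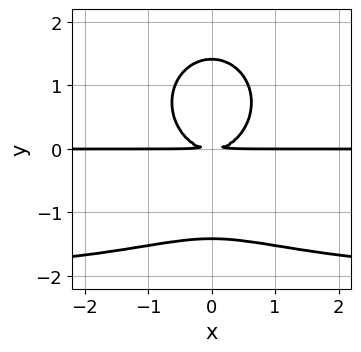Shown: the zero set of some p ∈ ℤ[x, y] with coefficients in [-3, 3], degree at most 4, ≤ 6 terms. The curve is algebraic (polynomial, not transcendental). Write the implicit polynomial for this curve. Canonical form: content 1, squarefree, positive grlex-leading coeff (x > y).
(a) Degree: no degree-3 curve has this shape, so deg p = 4.
(b) Symmetries: mirror symmetry x ↦ −x ⇒ only even powers of x.
(c) From the axis intercepts and sections: every point of the x-axis in the box is on the curve.
(d) Assembling these constraints gives the stated polynomial.

x^2*y^2 + y^4 + 2*x^2*y - 2*y^2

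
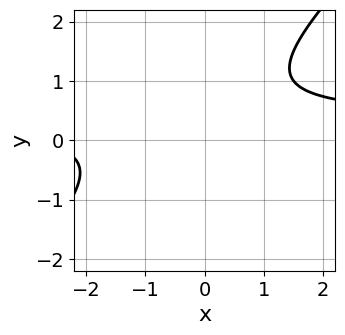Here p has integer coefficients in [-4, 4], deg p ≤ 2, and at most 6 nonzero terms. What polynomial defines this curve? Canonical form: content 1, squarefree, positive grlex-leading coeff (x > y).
3*x*y - 3*y^2 - x + 3*y - 3

(a) deg p = 2. A generic line meets the curve in up to 2 points.
(b) Checking where it meets the axes: no x-intercept at any integer in the box; no y-intercept at any integer in the box.
(c) Putting this together gives p.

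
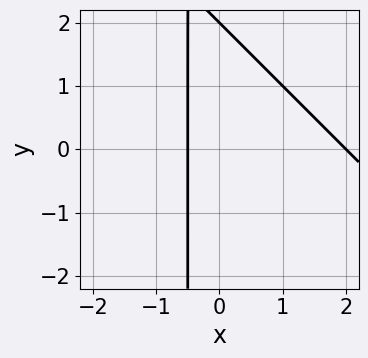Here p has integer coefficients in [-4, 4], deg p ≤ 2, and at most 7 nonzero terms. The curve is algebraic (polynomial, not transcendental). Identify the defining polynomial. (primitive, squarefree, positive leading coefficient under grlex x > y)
2*x^2 + 2*x*y - 3*x + y - 2

The degree is 2 — a generic line meets the curve in up to 2 points.
Reading off the gridlines: it meets the x-axis at x = 2 (among the integer gridlines); it crosses the y-axis at the gridline y = 2.
Matching integer coefficients to the picture gives p.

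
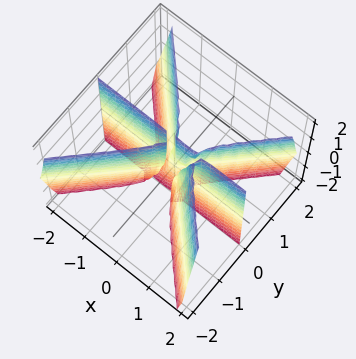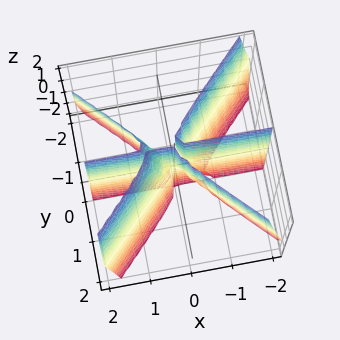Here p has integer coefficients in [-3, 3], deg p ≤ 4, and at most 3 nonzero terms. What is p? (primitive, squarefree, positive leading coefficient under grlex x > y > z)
3*x^2*y - x*y*z - 3*y^3

1. The picture has 3 separate pieces.
2. deg p = 3.
3. From the visible intercepts: the visible x-axis segment lies entirely on the surface; the visible z-axis segment lies entirely on the surface; it crosses the y-axis at the gridline y = 0.
4. Fitting integer coefficients to these (and the overall shape) gives p.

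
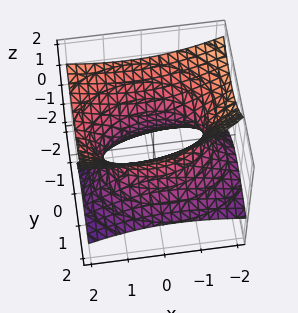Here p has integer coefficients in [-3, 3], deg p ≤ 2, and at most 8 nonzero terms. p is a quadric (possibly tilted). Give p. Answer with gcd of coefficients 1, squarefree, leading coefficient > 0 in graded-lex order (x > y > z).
The degree is 2 — a generic line meets the surface in up to 2 points.
Against the integer gridlines: it misses every integer gridline on the z-axis; the y-axis gridline crossings are at y ∈ {-1, 1}.
The integer polynomial consistent with all of this is the stated p.

x^2 - x*z + 2*y^2 + 3*y*z - 3*z^2 - 2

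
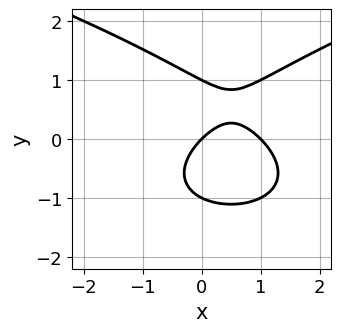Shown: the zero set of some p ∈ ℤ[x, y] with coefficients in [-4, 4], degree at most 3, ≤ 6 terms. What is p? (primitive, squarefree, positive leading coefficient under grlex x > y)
y^3 - x^2 + x - y

1. The degree is 3 — the shape is more complex than any degree-2 curve.
2. Against the integer gridlines: among the integer gridlines, it crosses the x-axis at x ∈ {0, 1}; the y-axis gridline crossings are at y ∈ {-1, 0, 1}.
3. Putting this together gives p.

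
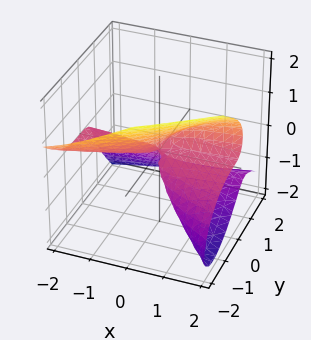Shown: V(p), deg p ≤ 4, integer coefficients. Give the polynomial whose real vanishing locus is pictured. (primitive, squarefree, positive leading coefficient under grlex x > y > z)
3*x*y*z + 2*y^3 + 3*z^3 - 3*x*z

(a) Degree: a generic line meets the surface in up to 3 points, so deg p = 3.
(b) From the visible intercepts: it crosses the y-axis at the gridline y = 0; every point of the x-axis in the box is on the surface; one z-axis crossing is at z = 0.
(c) The integer polynomial consistent with all of this is the stated p.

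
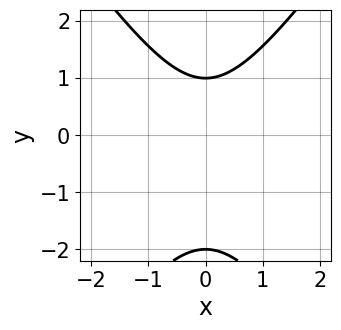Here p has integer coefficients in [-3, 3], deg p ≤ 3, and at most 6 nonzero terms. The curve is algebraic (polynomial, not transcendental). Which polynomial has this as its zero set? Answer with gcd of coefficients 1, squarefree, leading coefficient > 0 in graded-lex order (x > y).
2*x^2 - y^2 - y + 2

First, the degree is 2 — a generic line meets the curve in up to 2 points.
Then, symmetries: it's symmetric under x → −x, forcing even powers of x.
Then, reading off the gridlines: the y-axis gridline crossings are at y ∈ {-2, 1}; no x-intercept at any integer in the box.
Finally, together with the visible shape, these determine p as stated.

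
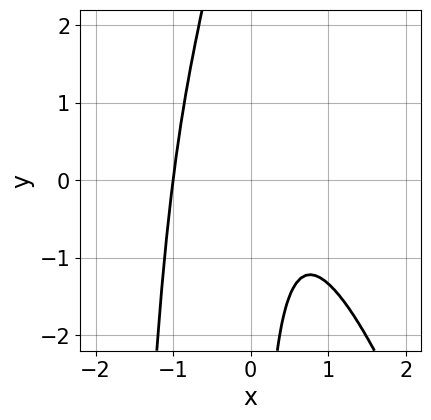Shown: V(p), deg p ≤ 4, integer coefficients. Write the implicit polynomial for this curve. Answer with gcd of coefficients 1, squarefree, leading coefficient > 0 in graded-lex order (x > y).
3*x^3 + x^2*y + 2*x*y - x + 2

Degree: the shape is more complex than any degree-2 curve, so deg p = 3.
Checking where it meets the axes: it misses every integer gridline on the y-axis; it meets the x-axis at x = -1 (among the integer gridlines).
Solving for integer coefficients yields p as stated.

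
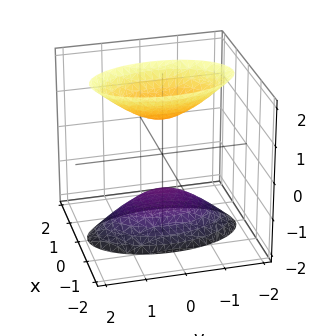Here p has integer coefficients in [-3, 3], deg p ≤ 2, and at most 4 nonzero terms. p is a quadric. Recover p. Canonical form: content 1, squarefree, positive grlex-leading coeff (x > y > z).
The picture has 2 separate pieces. They look like related sheets of one shape, so recover p as a whole.
deg p = 2. Two separate bowl-shaped sheets opening away from each other; a quadric.
Symmetries: it's symmetric under z → −z, forcing even powers of z; it's symmetric under x → −x, forcing even powers of x; the y ↦ −y reflection is a symmetry, so y appears only in even powers.
From the visible intercepts: no y-intercept at any integer in the box; the z-axis gridline crossings are at z ∈ {-1, 1}; it misses every integer gridline on the x-axis.
Solving for integer coefficients yields p as stated.

3*x^2 + y^2 - z^2 + 1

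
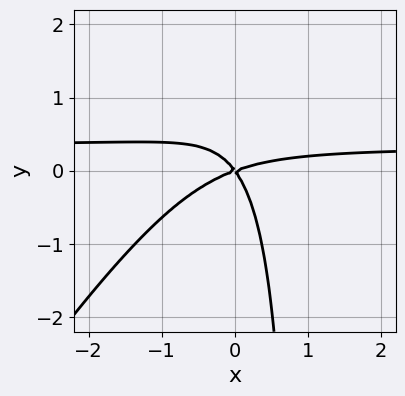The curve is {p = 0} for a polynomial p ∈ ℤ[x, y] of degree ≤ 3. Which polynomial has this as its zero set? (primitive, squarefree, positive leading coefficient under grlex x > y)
3*x^2*y - 2*x*y^2 - x^2 + 2*x*y + 2*y^2

The degree is 3 — no degree-2 curve has this shape.
Observable constraints: it crosses the y-axis at the gridline y = 0; it meets the x-axis at x = 0 (among the integer gridlines).
Together with the visible shape, these determine p as stated.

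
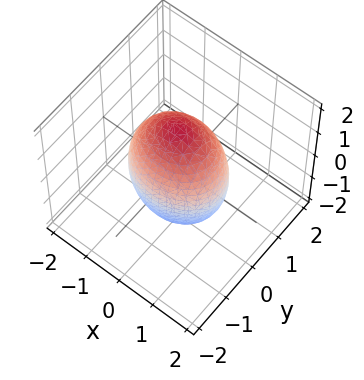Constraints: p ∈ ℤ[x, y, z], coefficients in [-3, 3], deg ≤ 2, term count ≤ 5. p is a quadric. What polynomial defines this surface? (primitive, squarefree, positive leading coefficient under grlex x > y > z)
2*x^2 + 3*y^2 + z^2 - 3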